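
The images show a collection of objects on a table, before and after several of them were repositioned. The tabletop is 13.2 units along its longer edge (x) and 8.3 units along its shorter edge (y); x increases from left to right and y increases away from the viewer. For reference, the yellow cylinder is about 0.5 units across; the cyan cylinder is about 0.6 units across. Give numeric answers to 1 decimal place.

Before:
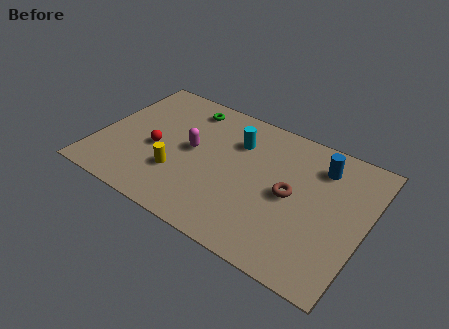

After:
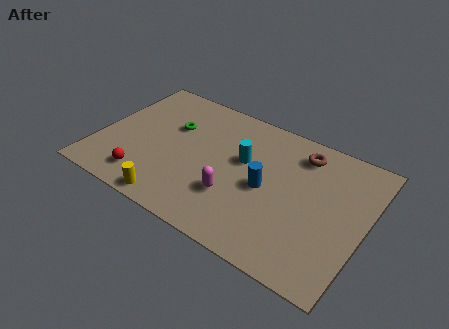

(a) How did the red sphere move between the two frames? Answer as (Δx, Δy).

(-0.2, -2.1)

The red sphere started near (2.9, 3.6) and ended near (2.7, 1.5).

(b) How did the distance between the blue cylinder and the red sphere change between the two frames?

-2.1

Before: roughly 8.3 units apart; after: 6.2. That's 2.1 units closer together.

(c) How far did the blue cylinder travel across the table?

3.5

From (10.7, 6.5) to (8.4, 3.9), the blue cylinder covered √(2.3² + 2.6²) ≈ 3.5 units.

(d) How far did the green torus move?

1.7

The green torus moved from about (3.9, 7.0) to (3.4, 5.4), a distance of √(0.5² + 1.6²) ≈ 1.7.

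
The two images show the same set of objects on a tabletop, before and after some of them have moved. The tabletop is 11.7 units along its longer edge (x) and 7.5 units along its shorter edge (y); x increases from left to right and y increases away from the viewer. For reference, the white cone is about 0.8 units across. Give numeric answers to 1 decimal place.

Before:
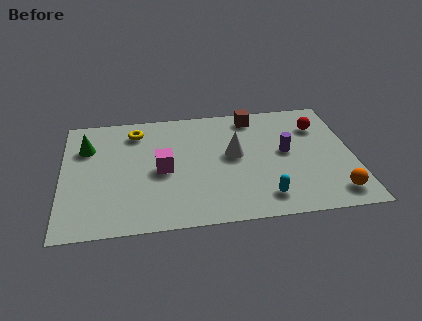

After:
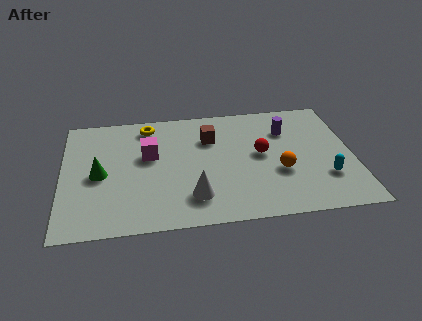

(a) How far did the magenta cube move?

1.1

The magenta cube was near (4.0, 3.5) before and (3.5, 4.5) after, so it travelled √(0.5² + 1.0²) ≈ 1.1 units.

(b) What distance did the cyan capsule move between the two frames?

2.7

The cyan capsule moved from about (8.0, 1.3) to (10.5, 2.2), a distance of √(2.5² + 0.9²) ≈ 2.7.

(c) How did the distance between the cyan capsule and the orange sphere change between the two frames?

-0.9

Before: roughly 2.8 units apart; after: 1.9. That's 0.9 units closer together.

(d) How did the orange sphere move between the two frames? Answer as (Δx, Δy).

(-2.1, 1.6)

From the two frames, the orange sphere sits at roughly (10.8, 1.2) before and (8.7, 2.8) after.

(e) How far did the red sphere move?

2.8

The red sphere was near (10.4, 5.5) before and (8.0, 4.0) after, so it travelled √(2.4² + 1.5²) ≈ 2.8 units.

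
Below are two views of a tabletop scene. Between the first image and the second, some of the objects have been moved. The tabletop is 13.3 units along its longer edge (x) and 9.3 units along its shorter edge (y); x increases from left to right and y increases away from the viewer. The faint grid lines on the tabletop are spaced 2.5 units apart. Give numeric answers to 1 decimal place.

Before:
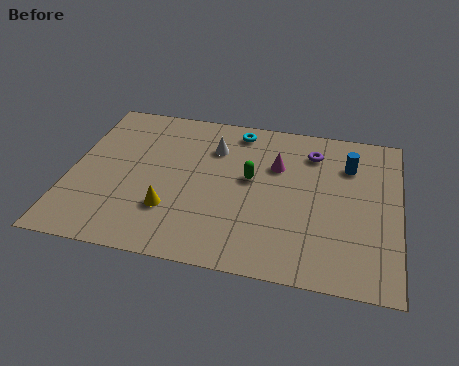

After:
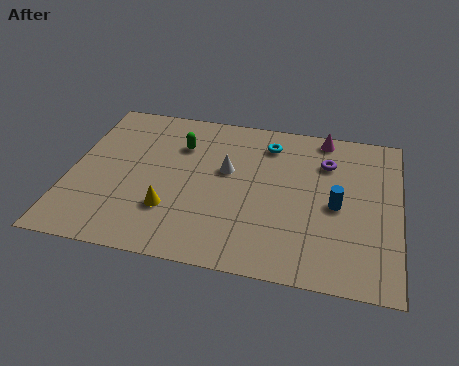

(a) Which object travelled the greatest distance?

the green capsule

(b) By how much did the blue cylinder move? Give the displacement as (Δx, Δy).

(-0.4, -2.5)

The blue cylinder was at about (11.2, 6.8) and moved to about (10.8, 4.3).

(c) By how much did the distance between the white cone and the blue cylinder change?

-0.8

They were about 5.5 units apart before and 4.7 after — 0.8 units closer together.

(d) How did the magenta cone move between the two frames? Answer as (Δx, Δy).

(1.8, 2.2)

From the two frames, the magenta cone sits at roughly (8.3, 6.2) before and (10.1, 8.4) after.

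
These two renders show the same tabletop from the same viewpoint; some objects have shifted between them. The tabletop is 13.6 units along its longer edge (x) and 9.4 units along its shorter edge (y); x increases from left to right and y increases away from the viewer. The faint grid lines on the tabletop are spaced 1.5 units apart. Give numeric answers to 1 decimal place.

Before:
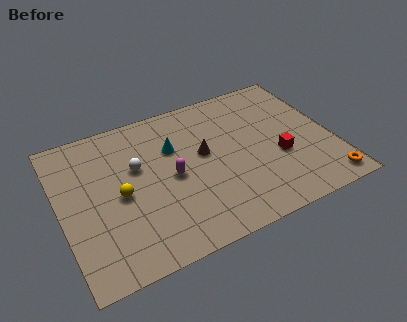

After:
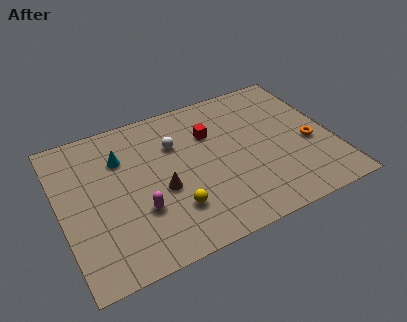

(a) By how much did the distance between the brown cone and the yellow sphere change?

-2.9

They were about 4.4 units apart before and 1.5 after — 2.9 units closer together.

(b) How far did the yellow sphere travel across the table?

3.1

The yellow sphere was near (2.9, 4.4) before and (5.3, 2.5) after, so it travelled √(2.4² + 1.9²) ≈ 3.1 units.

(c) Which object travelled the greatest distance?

the red cube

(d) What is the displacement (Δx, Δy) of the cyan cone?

(-2.6, 0.4)

From the two frames, the cyan cone sits at roughly (5.8, 6.3) before and (3.2, 6.7) after.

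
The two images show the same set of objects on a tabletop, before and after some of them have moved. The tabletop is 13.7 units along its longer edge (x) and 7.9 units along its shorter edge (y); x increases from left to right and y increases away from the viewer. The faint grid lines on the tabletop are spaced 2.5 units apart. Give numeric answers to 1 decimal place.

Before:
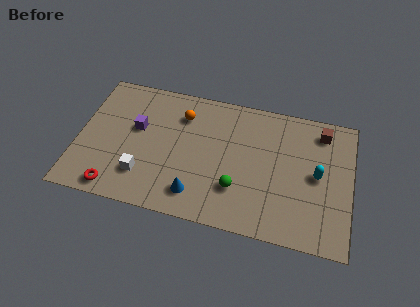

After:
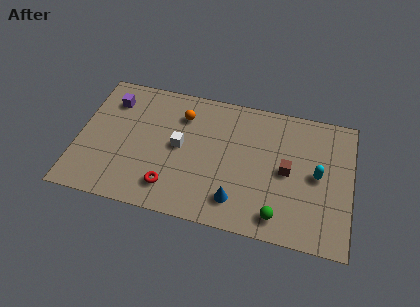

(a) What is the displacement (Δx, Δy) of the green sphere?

(2.1, -1.1)

From the two frames, the green sphere sits at roughly (8.1, 2.3) before and (10.2, 1.2) after.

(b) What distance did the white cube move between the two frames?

2.7

From (3.4, 2.0) to (5.1, 4.1), the white cube covered √(1.7² + 2.1²) ≈ 2.7 units.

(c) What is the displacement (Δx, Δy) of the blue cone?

(2.0, 0.1)

From the two frames, the blue cone sits at roughly (6.1, 1.5) before and (8.1, 1.6) after.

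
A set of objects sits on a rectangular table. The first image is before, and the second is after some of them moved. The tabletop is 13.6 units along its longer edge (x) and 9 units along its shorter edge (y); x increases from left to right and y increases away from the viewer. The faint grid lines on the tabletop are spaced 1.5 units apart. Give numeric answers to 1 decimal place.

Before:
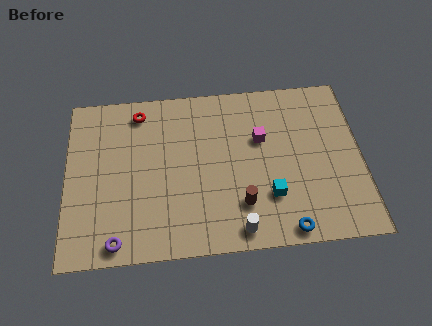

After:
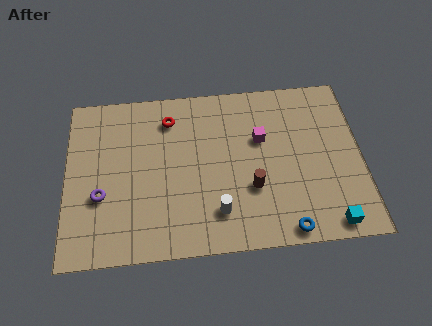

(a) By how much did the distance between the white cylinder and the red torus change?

-2.4

Before: roughly 8.0 units apart; after: 5.6. That's 2.4 units closer together.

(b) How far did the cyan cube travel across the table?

3.2

The cyan cube moved from about (9.3, 2.6) to (12.0, 0.9), a distance of √(2.7² + 1.7²) ≈ 3.2.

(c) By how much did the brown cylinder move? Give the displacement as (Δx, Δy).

(0.5, 0.8)

From the two frames, the brown cylinder sits at roughly (8.0, 2.3) before and (8.5, 3.1) after.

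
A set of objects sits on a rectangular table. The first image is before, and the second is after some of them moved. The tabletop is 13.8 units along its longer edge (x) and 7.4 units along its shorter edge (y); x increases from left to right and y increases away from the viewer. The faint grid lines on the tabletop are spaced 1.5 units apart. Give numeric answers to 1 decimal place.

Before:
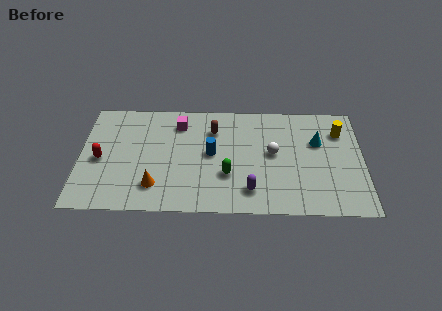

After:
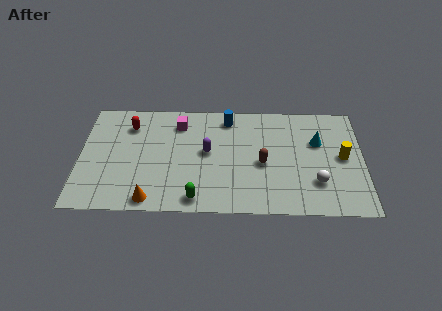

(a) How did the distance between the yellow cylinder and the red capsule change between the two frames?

-1.3

Before: roughly 11.9 units apart; after: 10.6. That's 1.3 units closer together.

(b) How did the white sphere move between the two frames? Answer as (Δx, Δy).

(2.1, -1.9)

From the two frames, the white sphere sits at roughly (9.4, 4.0) before and (11.5, 2.1) after.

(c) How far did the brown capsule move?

3.3

From (6.5, 5.5) to (8.9, 3.3), the brown capsule covered √(2.4² + 2.2²) ≈ 3.3 units.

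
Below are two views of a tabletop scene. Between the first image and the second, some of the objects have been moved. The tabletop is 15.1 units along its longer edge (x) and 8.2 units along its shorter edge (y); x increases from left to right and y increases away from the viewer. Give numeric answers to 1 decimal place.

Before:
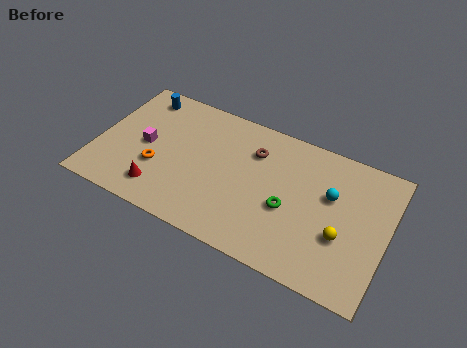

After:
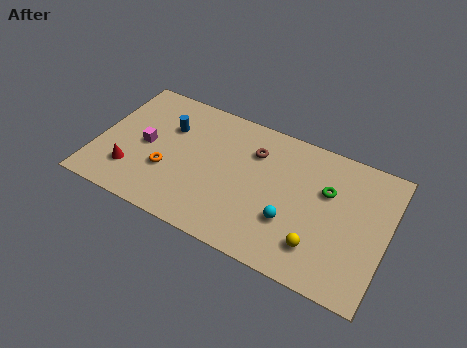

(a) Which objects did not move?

the brown torus and the magenta cube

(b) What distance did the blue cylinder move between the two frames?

2.2

The blue cylinder was near (1.8, 7.0) before and (3.5, 5.6) after, so it travelled √(1.7² + 1.4²) ≈ 2.2 units.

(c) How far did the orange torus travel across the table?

0.5

From (3.3, 2.9) to (3.8, 2.9), the orange torus covered √(0.5² + 0.0²) ≈ 0.5 units.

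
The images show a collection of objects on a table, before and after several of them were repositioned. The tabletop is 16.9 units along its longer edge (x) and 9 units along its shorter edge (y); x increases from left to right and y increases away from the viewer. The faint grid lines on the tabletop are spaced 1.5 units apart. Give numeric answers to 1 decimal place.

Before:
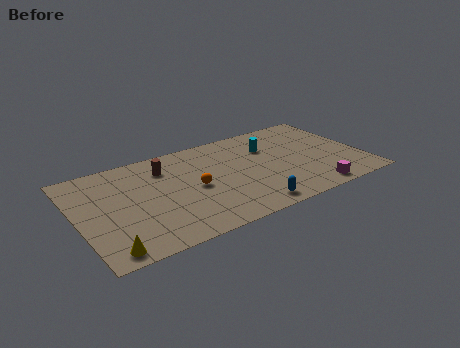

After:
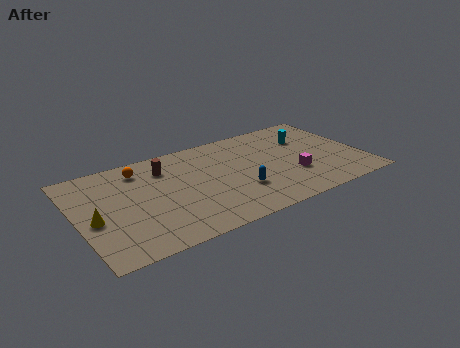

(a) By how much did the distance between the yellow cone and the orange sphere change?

-1.7

They were about 6.4 units apart before and 4.7 after — 1.7 units closer together.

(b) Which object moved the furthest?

the orange sphere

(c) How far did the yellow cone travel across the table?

2.9

The yellow cone was near (1.3, 1.0) before and (0.9, 3.9) after, so it travelled √(0.4² + 2.9²) ≈ 2.9 units.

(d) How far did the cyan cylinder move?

2.4

The cyan cylinder was near (11.6, 6.3) before and (14.0, 6.3) after, so it travelled √(2.4² + 0.0²) ≈ 2.4 units.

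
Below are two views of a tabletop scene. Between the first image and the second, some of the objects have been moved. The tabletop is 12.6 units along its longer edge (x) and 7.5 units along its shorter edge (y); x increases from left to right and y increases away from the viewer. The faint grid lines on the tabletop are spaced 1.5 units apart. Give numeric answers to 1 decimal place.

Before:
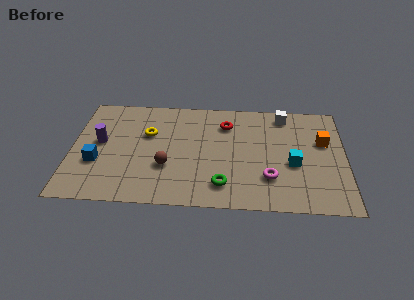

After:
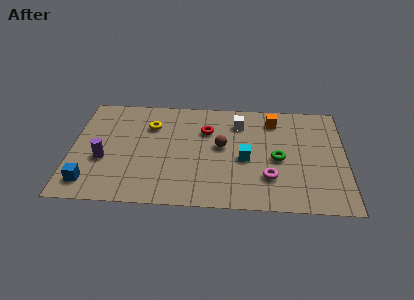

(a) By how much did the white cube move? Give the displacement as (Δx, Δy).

(-2.1, -0.7)

From the two frames, the white cube sits at roughly (9.8, 6.5) before and (7.7, 5.8) after.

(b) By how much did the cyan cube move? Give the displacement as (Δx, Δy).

(-2.2, 0.2)

From the two frames, the cyan cube sits at roughly (10.2, 3.1) before and (8.0, 3.3) after.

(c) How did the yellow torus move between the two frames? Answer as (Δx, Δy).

(0.1, 0.6)

From the two frames, the yellow torus sits at roughly (3.5, 4.8) before and (3.6, 5.4) after.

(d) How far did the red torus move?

1.0

From (7.1, 5.7) to (6.2, 5.2), the red torus covered √(0.9² + 0.5²) ≈ 1.0 units.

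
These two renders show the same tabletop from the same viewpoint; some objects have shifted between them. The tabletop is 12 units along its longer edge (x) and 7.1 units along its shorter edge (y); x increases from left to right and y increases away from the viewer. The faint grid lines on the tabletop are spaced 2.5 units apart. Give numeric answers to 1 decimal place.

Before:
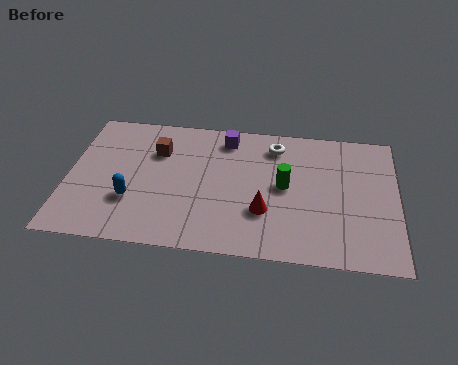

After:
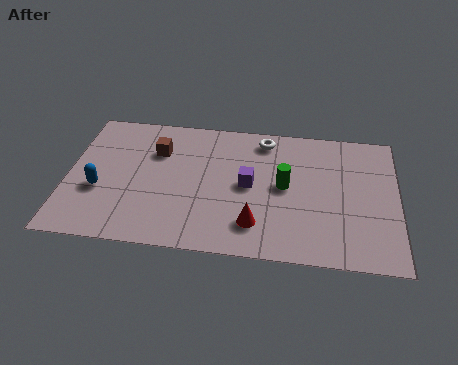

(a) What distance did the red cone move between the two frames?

0.8

From (7.2, 2.3) to (6.9, 1.6), the red cone covered √(0.3² + 0.7²) ≈ 0.8 units.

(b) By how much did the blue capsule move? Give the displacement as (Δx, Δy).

(-1.2, 0.4)

The blue capsule started near (2.4, 2.3) and ended near (1.2, 2.7).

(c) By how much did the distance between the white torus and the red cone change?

+1.0

They were about 3.5 units apart before and 4.5 after — 1.0 units further apart.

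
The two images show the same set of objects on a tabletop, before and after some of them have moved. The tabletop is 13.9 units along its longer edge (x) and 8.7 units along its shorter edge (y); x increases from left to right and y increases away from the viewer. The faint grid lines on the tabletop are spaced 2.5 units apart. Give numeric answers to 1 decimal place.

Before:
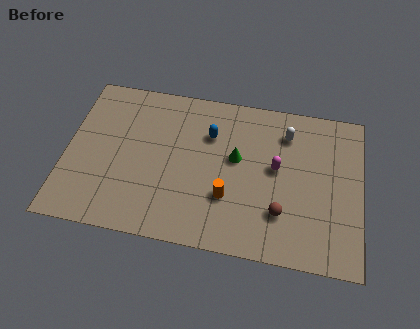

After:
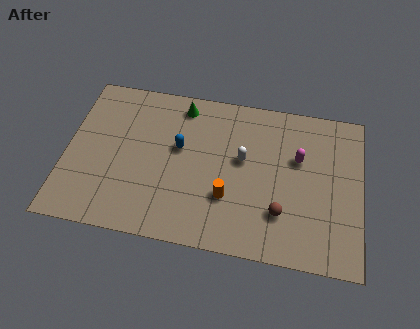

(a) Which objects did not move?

the orange cylinder and the brown sphere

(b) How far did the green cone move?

3.7

The green cone was near (8.0, 5.0) before and (5.3, 7.5) after, so it travelled √(2.7² + 2.5²) ≈ 3.7 units.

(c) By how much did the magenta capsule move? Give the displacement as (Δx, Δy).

(1.0, 0.7)

From the two frames, the magenta capsule sits at roughly (9.9, 4.8) before and (10.9, 5.5) after.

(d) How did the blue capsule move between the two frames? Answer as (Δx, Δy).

(-1.4, -1.0)

The blue capsule started near (6.7, 6.1) and ended near (5.3, 5.1).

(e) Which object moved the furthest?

the green cone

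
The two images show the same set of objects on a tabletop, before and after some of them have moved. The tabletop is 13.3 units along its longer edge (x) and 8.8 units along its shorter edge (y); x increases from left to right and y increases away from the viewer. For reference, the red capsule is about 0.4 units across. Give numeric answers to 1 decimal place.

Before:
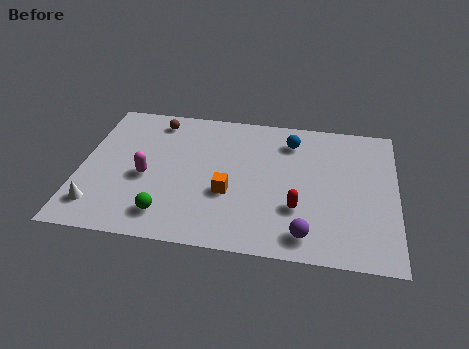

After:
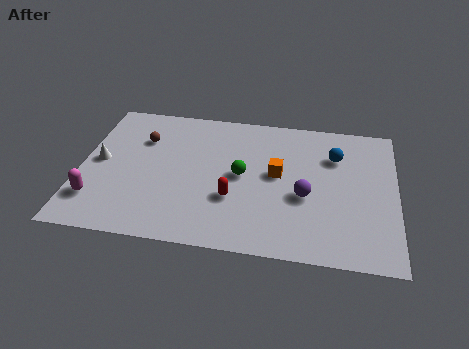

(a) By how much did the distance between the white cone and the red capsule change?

-2.5

Before: roughly 8.4 units apart; after: 5.9. That's 2.5 units closer together.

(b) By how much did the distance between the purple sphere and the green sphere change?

-3.0

Before: roughly 5.8 units apart; after: 2.8. That's 3.0 units closer together.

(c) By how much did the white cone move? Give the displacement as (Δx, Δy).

(-0.1, 2.8)

The white cone started near (0.9, 1.7) and ended near (0.8, 4.5).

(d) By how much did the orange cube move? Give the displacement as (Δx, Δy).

(2.0, 1.5)

From the two frames, the orange cube sits at roughly (6.3, 3.3) before and (8.3, 4.8) after.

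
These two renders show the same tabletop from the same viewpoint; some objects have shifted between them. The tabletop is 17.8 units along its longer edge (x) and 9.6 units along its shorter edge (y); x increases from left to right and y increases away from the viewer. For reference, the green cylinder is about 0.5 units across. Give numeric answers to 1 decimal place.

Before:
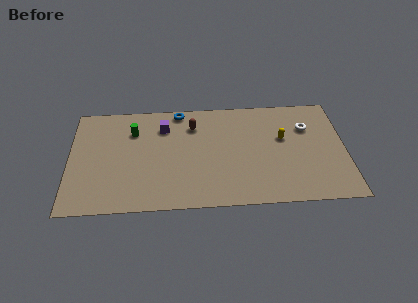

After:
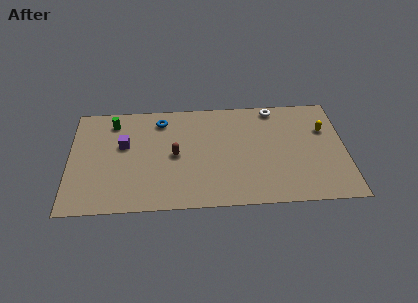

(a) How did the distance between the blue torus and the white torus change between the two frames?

-1.1

They were about 8.5 units apart before and 7.4 after — 1.1 units closer together.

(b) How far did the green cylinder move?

1.6

The green cylinder moved from about (4.1, 7.0) to (2.8, 7.9), a distance of √(1.3² + 0.9²) ≈ 1.6.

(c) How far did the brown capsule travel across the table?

2.9

The brown capsule was near (8.0, 7.3) before and (6.8, 4.7) after, so it travelled √(1.2² + 2.6²) ≈ 2.9 units.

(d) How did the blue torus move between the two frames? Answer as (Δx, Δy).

(-1.2, -0.8)

The blue torus started near (7.1, 8.7) and ended near (5.9, 7.9).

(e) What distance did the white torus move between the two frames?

2.8

The white torus moved from about (15.4, 6.7) to (13.3, 8.6), a distance of √(2.1² + 1.9²) ≈ 2.8.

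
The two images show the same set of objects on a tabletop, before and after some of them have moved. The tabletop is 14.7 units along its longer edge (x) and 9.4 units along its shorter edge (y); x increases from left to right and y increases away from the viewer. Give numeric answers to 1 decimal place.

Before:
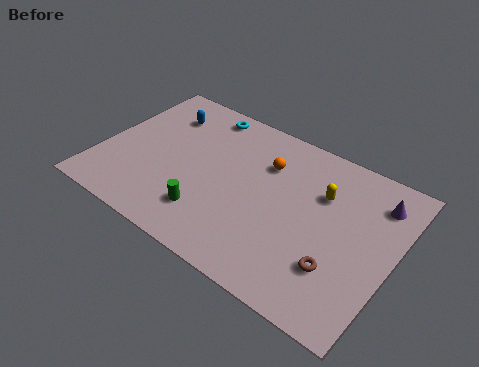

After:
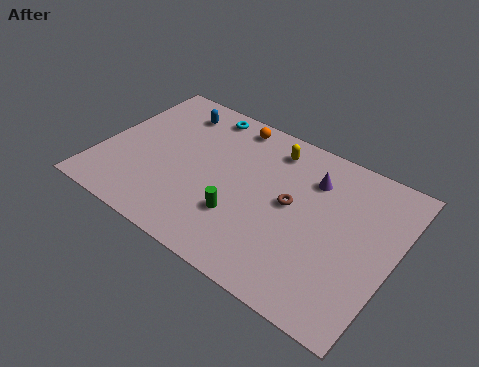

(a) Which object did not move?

the cyan torus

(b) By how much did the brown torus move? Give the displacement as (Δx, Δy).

(-2.7, 2.3)

From the two frames, the brown torus sits at roughly (12.3, 2.7) before and (9.6, 5.0) after.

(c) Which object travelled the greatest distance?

the brown torus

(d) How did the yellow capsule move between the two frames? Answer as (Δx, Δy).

(-2.8, 1.4)

The yellow capsule started near (10.9, 6.4) and ended near (8.1, 7.8).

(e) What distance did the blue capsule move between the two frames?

0.7

From (2.5, 7.2) to (3.0, 7.7), the blue capsule covered √(0.5² + 0.5²) ≈ 0.7 units.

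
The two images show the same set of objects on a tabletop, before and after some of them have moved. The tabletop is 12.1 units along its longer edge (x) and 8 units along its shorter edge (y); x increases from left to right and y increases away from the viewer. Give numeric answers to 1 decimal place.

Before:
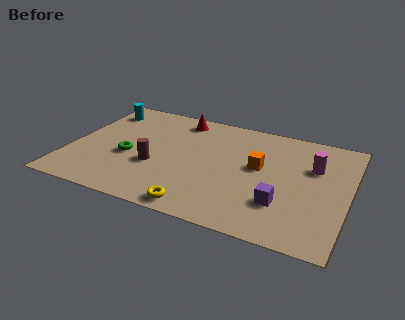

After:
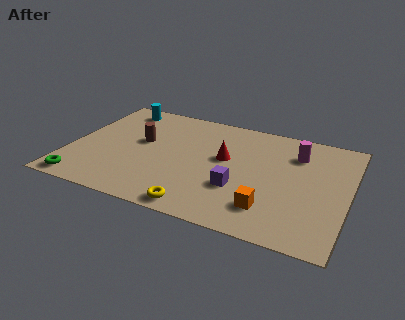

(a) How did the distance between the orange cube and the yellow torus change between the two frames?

-1.2

Before: roughly 4.3 units apart; after: 3.1. That's 1.2 units closer together.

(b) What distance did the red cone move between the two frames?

3.3

From (4.4, 6.9) to (6.7, 4.6), the red cone covered √(2.3² + 2.3²) ≈ 3.3 units.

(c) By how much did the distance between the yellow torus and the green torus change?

+0.9

They were about 4.2 units apart before and 5.1 after — 0.9 units further apart.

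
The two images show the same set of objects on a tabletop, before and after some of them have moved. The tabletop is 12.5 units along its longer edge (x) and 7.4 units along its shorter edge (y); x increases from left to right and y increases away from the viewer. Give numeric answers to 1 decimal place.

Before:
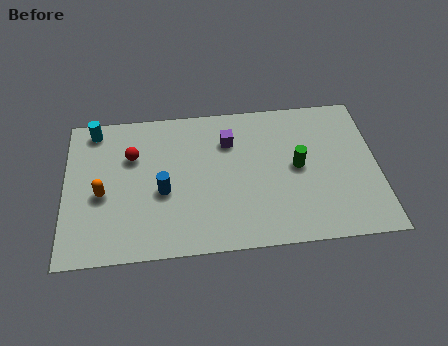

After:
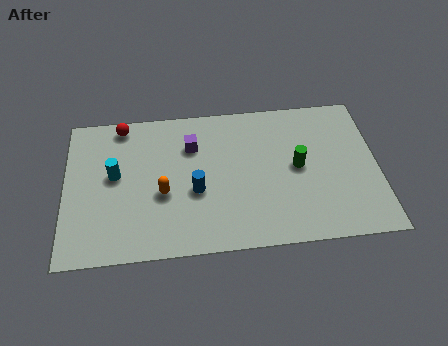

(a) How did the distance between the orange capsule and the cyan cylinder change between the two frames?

-1.1

They were about 3.3 units apart before and 2.2 after — 1.1 units closer together.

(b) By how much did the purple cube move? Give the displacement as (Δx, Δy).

(-1.5, -0.1)

The purple cube started near (6.6, 5.4) and ended near (5.1, 5.3).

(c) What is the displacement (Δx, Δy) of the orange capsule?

(2.4, -0.2)

From the two frames, the orange capsule sits at roughly (1.5, 3.2) before and (3.9, 3.0) after.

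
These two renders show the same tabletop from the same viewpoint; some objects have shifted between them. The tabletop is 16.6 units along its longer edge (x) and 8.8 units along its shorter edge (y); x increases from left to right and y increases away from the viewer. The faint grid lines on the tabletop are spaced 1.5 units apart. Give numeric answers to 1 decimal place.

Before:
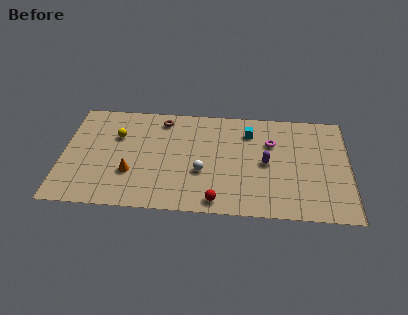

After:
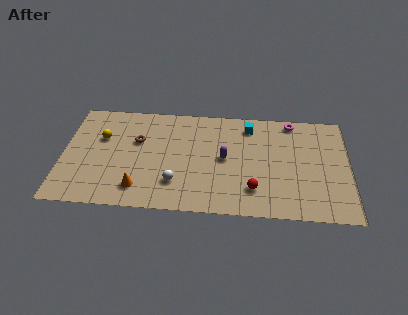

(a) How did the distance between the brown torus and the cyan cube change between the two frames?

+1.6

Before: roughly 5.1 units apart; after: 6.7. That's 1.6 units further apart.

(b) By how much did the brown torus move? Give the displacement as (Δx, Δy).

(-1.4, -1.9)

The brown torus was at about (5.7, 7.5) and moved to about (4.3, 5.6).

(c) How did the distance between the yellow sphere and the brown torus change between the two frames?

-1.0

Before: roughly 3.1 units apart; after: 2.1. That's 1.0 units closer together.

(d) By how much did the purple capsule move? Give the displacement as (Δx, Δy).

(-2.4, 0.2)

The purple capsule was at about (11.8, 4.3) and moved to about (9.4, 4.5).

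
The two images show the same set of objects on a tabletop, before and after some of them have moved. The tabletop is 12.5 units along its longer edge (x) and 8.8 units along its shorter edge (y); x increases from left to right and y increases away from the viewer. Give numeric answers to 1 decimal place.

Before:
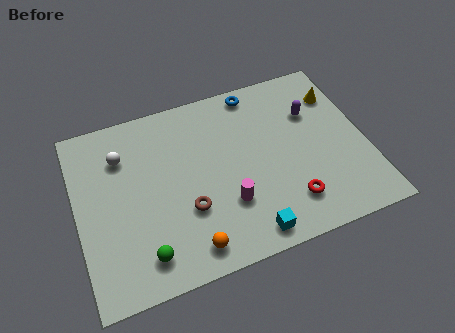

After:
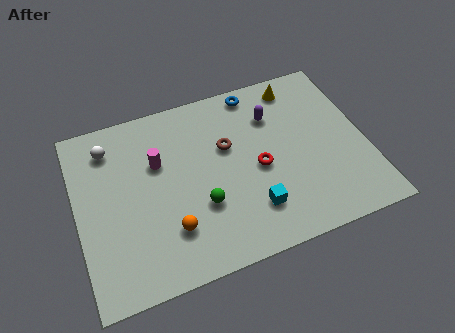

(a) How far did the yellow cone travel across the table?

2.0

The yellow cone moved from about (11.6, 6.6) to (9.9, 7.6), a distance of √(1.7² + 1.0²) ≈ 2.0.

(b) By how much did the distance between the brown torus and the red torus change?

-2.5

The distance was about 4.4 in the first image and 1.9 in the second, so they moved 2.5 units closer together.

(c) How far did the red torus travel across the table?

2.4

The red torus was near (8.9, 1.9) before and (7.8, 4.0) after, so it travelled √(1.1² + 2.1²) ≈ 2.4 units.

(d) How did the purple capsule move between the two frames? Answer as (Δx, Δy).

(-1.7, 0.4)

The purple capsule started near (10.4, 6.0) and ended near (8.7, 6.4).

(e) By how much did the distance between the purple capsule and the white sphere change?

-1.2

Before: roughly 8.3 units apart; after: 7.1. That's 1.2 units closer together.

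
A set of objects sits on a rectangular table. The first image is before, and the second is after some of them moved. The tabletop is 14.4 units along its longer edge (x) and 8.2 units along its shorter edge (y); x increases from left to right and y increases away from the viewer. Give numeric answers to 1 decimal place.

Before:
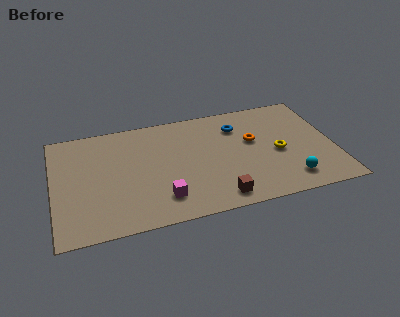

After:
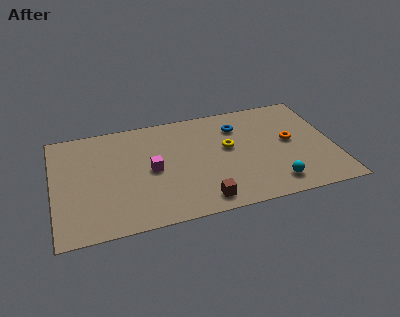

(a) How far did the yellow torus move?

2.7

From (11.5, 3.7) to (9.0, 4.7), the yellow torus covered √(2.5² + 1.0²) ≈ 2.7 units.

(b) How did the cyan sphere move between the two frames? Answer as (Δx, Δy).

(-0.8, -0.1)

The cyan sphere started near (11.9, 1.5) and ended near (11.1, 1.4).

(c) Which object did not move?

the blue torus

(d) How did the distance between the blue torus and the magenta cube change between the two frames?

-1.0

Before: roughly 6.1 units apart; after: 5.1. That's 1.0 units closer together.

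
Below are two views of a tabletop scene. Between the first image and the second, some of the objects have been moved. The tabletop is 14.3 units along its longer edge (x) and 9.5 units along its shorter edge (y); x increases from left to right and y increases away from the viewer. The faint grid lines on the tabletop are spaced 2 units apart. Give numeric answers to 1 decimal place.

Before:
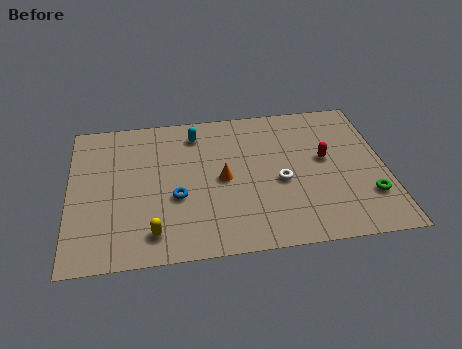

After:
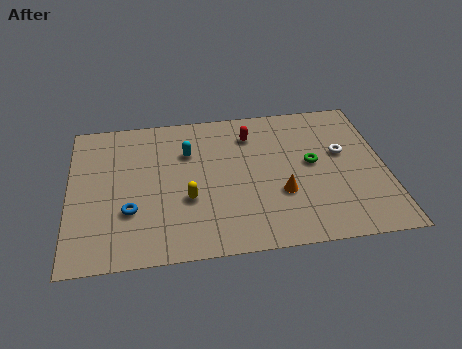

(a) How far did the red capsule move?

3.9

The red capsule was near (11.6, 5.3) before and (8.3, 7.4) after, so it travelled √(3.3² + 2.1²) ≈ 3.9 units.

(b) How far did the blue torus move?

2.2

From (4.8, 3.7) to (2.7, 3.1), the blue torus covered √(2.1² + 0.6²) ≈ 2.2 units.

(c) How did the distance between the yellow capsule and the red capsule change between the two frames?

-3.8

The distance was about 8.7 in the first image and 4.9 in the second, so they moved 3.8 units closer together.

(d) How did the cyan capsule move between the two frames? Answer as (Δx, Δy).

(-0.4, -1.2)

The cyan capsule was at about (5.8, 7.8) and moved to about (5.4, 6.6).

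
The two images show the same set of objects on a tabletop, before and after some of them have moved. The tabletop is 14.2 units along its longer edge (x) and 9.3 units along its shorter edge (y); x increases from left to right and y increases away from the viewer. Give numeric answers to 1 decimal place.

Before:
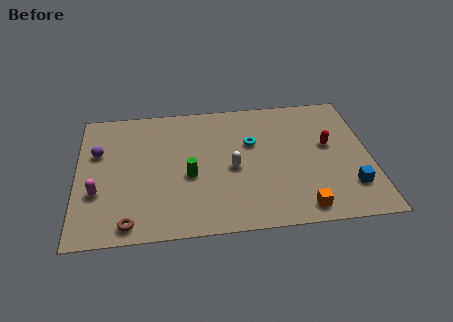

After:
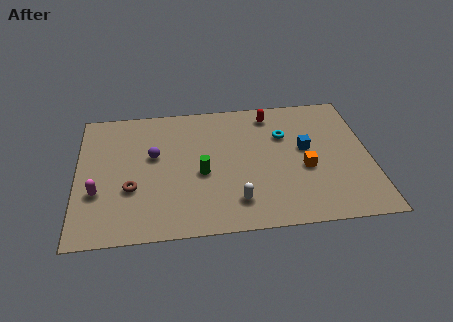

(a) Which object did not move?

the magenta capsule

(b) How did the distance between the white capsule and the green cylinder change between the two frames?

+0.5

They were about 2.1 units apart before and 2.6 after — 0.5 units further apart.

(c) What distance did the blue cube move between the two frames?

3.5

The blue cube was near (13.1, 2.3) before and (11.1, 5.2) after, so it travelled √(2.0² + 2.9²) ≈ 3.5 units.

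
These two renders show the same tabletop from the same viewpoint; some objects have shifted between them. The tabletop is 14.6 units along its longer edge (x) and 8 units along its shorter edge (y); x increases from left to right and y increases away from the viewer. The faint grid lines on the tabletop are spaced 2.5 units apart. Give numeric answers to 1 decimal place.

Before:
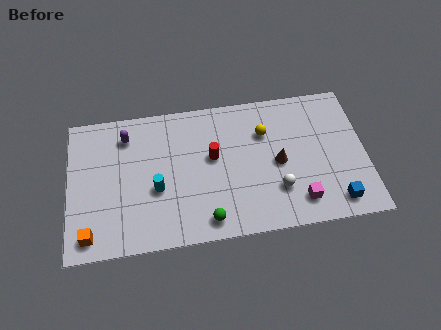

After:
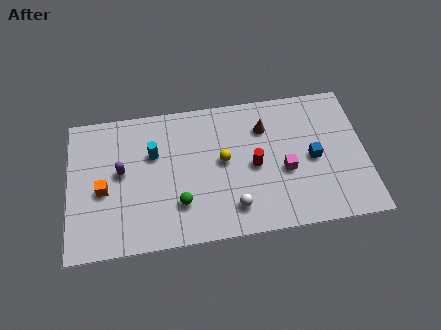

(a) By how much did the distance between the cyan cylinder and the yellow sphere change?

-2.4

The distance was about 5.9 in the first image and 3.5 in the second, so they moved 2.4 units closer together.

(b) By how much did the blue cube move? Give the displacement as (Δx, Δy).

(-1.0, 2.6)

From the two frames, the blue cube sits at roughly (13.0, 1.2) before and (12.0, 3.8) after.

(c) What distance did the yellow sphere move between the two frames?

2.5

The yellow sphere was near (9.7, 5.6) before and (7.6, 4.3) after, so it travelled √(2.1² + 1.3²) ≈ 2.5 units.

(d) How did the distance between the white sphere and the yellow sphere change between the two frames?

-0.6

The distance was about 3.3 in the first image and 2.7 in the second, so they moved 0.6 units closer together.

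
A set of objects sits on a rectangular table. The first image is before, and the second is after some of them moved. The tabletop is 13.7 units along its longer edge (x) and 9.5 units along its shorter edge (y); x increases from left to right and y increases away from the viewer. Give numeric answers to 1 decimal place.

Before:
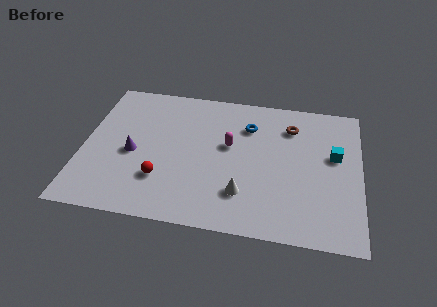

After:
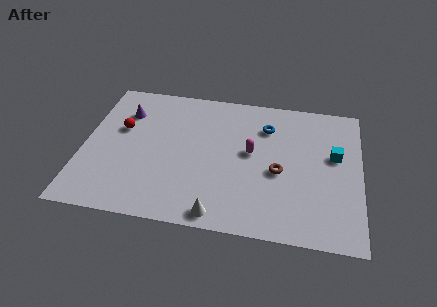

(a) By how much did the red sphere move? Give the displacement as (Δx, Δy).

(-2.2, 3.1)

From the two frames, the red sphere sits at roughly (4.0, 2.7) before and (1.8, 5.8) after.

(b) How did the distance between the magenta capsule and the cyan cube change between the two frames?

-1.1

Before: roughly 5.2 units apart; after: 4.1. That's 1.1 units closer together.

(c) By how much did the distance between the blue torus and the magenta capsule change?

+0.3

The distance was about 1.7 in the first image and 2.0 in the second, so they moved 0.3 units further apart.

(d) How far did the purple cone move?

2.9

The purple cone moved from about (2.5, 4.2) to (1.9, 7.0), a distance of √(0.6² + 2.8²) ≈ 2.9.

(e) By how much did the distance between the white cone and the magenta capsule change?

+1.3

They were about 3.2 units apart before and 4.5 after — 1.3 units further apart.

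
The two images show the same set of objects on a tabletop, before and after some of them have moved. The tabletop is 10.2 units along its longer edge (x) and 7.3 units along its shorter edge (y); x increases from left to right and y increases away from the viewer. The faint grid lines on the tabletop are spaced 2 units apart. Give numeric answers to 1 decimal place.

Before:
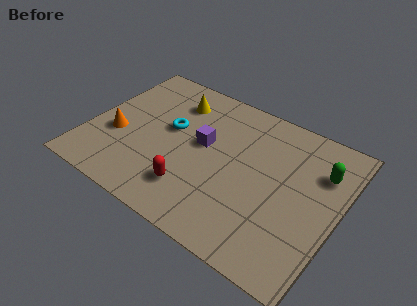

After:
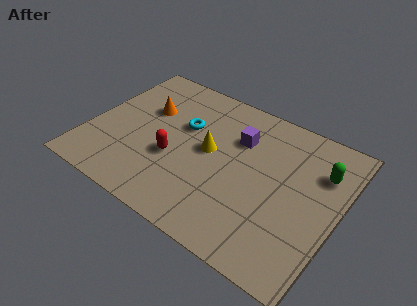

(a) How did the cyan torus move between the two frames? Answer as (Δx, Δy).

(0.5, 0.4)

The cyan torus started near (3.2, 4.2) and ended near (3.7, 4.6).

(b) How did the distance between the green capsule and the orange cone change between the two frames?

-1.2

Before: roughly 8.4 units apart; after: 7.2. That's 1.2 units closer together.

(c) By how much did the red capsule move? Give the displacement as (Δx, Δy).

(-1.0, 1.1)

The red capsule started near (4.6, 1.7) and ended near (3.6, 2.8).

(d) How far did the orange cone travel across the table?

2.1

From (1.2, 2.8) to (2.1, 4.7), the orange cone covered √(0.9² + 1.9²) ≈ 2.1 units.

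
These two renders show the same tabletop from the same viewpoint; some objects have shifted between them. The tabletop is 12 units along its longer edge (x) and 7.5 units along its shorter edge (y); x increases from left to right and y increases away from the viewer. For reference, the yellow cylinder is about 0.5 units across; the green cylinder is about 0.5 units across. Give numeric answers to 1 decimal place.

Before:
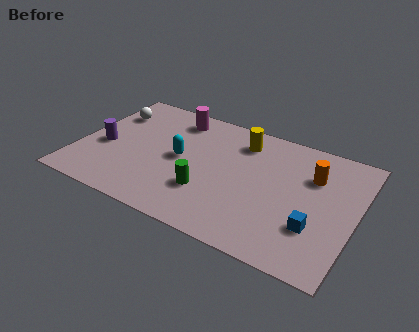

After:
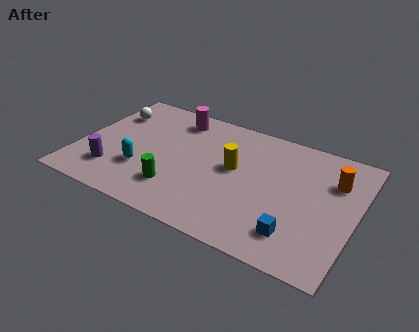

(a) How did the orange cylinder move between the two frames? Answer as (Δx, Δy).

(0.9, 0.1)

The orange cylinder was at about (10.0, 5.2) and moved to about (10.9, 5.3).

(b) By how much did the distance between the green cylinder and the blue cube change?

+0.6

They were about 4.6 units apart before and 5.2 after — 0.6 units further apart.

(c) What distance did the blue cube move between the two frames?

1.0

From (10.4, 2.3) to (9.7, 1.6), the blue cube covered √(0.7² + 0.7²) ≈ 1.0 units.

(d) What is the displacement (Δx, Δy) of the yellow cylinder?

(-0.1, -1.8)

The yellow cylinder started near (6.8, 6.0) and ended near (6.7, 4.2).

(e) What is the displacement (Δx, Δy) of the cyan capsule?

(-1.5, -1.4)

From the two frames, the cyan capsule sits at roughly (4.4, 3.8) before and (2.9, 2.4) after.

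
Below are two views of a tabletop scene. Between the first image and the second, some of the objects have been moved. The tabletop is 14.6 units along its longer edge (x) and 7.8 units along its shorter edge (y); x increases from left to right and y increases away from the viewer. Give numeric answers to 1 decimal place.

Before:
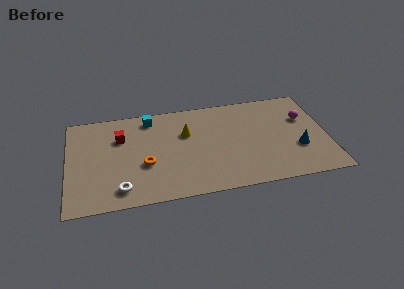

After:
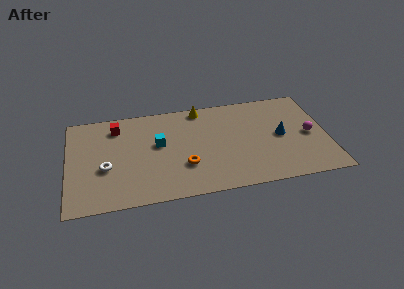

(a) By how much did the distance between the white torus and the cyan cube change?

-2.4

The distance was about 5.7 in the first image and 3.3 in the second, so they moved 2.4 units closer together.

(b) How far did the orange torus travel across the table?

2.3

From (4.3, 3.0) to (6.5, 2.5), the orange torus covered √(2.2² + 0.5²) ≈ 2.3 units.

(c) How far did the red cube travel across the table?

0.9

The red cube was near (3.0, 5.4) before and (2.8, 6.3) after, so it travelled √(0.2² + 0.9²) ≈ 0.9 units.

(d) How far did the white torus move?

2.0

From (2.9, 1.3) to (2.1, 3.1), the white torus covered √(0.8² + 1.8²) ≈ 2.0 units.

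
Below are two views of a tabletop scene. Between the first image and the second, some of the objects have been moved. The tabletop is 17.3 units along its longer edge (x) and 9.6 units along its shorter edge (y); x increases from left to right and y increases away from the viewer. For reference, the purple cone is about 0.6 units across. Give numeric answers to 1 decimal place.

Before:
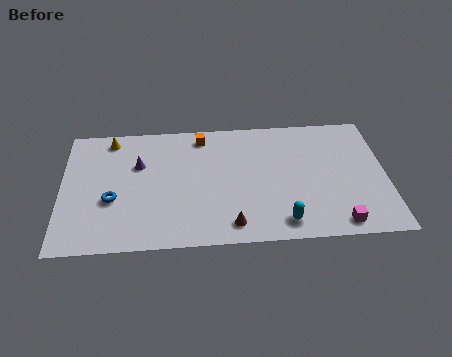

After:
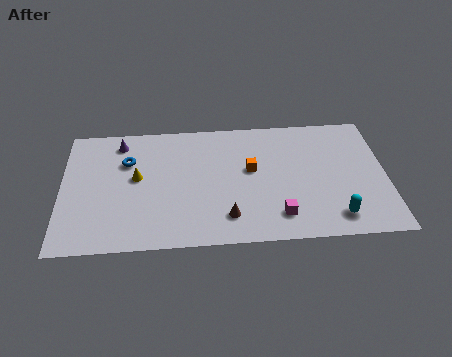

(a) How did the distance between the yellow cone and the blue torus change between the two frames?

-3.3

Before: roughly 4.7 units apart; after: 1.4. That's 3.3 units closer together.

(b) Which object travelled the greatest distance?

the orange cube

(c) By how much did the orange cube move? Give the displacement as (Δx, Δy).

(2.6, -2.8)

The orange cube started near (7.5, 8.3) and ended near (10.1, 5.5).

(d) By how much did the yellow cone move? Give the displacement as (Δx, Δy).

(1.4, -3.1)

The yellow cone was at about (2.6, 8.4) and moved to about (4.0, 5.3).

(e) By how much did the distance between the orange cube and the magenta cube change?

-6.2

Before: roughly 10.1 units apart; after: 3.9. That's 6.2 units closer together.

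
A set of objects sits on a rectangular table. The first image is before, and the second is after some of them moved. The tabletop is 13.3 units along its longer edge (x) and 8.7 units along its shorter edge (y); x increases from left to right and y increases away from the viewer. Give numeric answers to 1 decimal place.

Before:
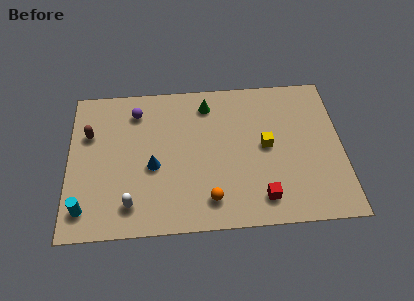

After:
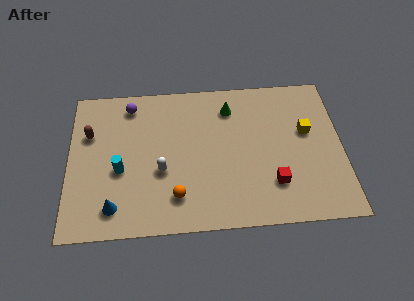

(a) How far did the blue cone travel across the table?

2.9

From (4.1, 3.7) to (2.2, 1.5), the blue cone covered √(1.9² + 2.2²) ≈ 2.9 units.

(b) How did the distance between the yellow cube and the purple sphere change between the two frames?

+2.1

Before: roughly 6.8 units apart; after: 8.9. That's 2.1 units further apart.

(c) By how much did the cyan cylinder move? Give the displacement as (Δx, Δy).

(1.7, 2.1)

The cyan cylinder started near (0.8, 1.5) and ended near (2.5, 3.6).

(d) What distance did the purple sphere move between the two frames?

0.5

The purple sphere was near (3.3, 7.0) before and (3.0, 7.4) after, so it travelled √(0.3² + 0.4²) ≈ 0.5 units.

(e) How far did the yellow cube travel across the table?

2.1

From (9.6, 4.5) to (11.6, 5.2), the yellow cube covered √(2.0² + 0.7²) ≈ 2.1 units.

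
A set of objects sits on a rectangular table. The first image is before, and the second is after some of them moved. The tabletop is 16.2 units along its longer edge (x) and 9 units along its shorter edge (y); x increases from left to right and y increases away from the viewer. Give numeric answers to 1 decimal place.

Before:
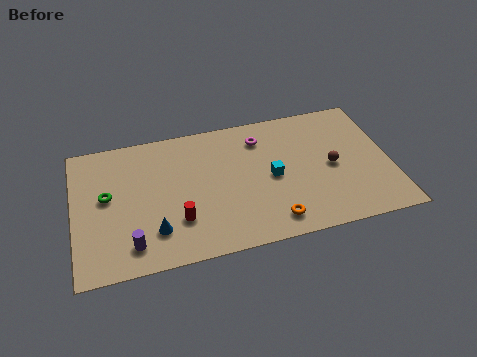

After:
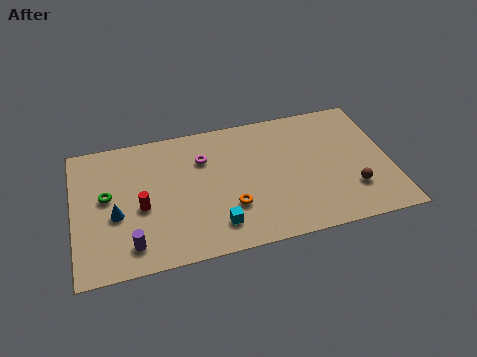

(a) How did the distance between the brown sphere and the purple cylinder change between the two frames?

+0.6

They were about 10.7 units apart before and 11.3 after — 0.6 units further apart.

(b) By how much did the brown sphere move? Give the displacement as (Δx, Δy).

(0.9, -1.8)

From the two frames, the brown sphere sits at roughly (13.2, 4.3) before and (14.1, 2.5) after.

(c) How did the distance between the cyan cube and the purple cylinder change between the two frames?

-3.5

The distance was about 7.8 in the first image and 4.3 in the second, so they moved 3.5 units closer together.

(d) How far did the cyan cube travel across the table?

3.9

The cyan cube was near (10.1, 4.3) before and (7.1, 1.8) after, so it travelled √(3.0² + 2.5²) ≈ 3.9 units.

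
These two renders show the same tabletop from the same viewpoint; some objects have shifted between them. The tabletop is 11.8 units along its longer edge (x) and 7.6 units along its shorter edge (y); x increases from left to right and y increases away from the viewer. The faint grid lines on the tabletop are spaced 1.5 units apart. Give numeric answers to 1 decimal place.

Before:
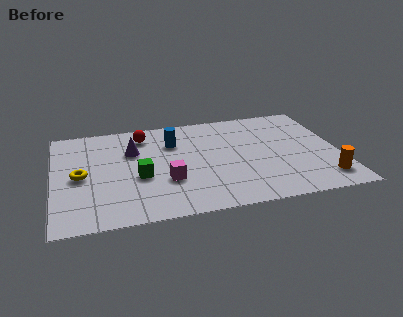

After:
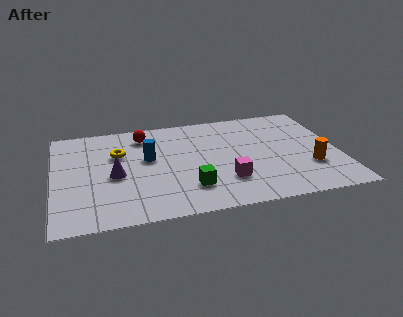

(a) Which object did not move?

the red sphere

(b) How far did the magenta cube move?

2.5

From (4.6, 2.6) to (7.0, 2.1), the magenta cube covered √(2.4² + 0.5²) ≈ 2.5 units.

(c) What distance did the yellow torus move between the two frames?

2.1

From (1.1, 3.6) to (2.7, 5.0), the yellow torus covered √(1.6² + 1.4²) ≈ 2.1 units.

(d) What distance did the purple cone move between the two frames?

1.9

From (3.3, 5.1) to (2.5, 3.4), the purple cone covered √(0.8² + 1.7²) ≈ 1.9 units.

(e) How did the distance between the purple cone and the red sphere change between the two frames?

+1.9

The distance was about 1.2 in the first image and 3.1 in the second, so they moved 1.9 units further apart.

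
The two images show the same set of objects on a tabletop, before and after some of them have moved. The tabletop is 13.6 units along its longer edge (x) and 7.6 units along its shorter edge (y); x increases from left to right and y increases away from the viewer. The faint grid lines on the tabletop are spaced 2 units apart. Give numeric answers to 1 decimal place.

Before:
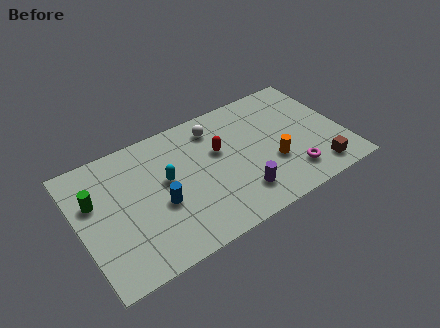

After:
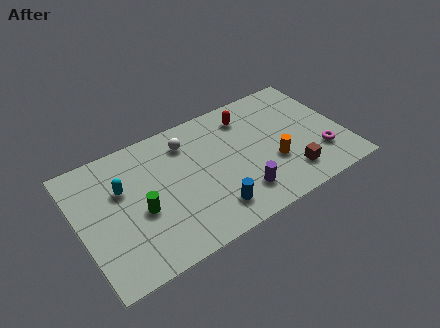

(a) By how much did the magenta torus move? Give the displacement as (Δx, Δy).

(1.6, 0.5)

The magenta torus was at about (10.6, 1.6) and moved to about (12.2, 2.1).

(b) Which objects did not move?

the purple cylinder and the orange cylinder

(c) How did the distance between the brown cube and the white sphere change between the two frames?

-0.4

Before: roughly 6.8 units apart; after: 6.4. That's 0.4 units closer together.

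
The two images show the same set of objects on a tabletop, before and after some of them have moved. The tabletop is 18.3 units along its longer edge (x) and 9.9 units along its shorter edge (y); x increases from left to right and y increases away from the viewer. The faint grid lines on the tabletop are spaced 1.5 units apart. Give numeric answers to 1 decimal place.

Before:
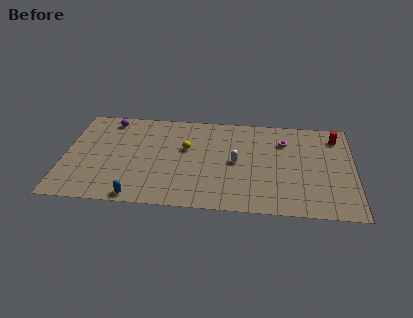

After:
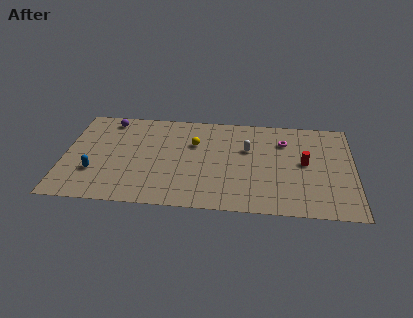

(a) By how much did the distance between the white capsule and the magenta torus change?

-1.3

They were about 3.8 units apart before and 2.5 after — 1.3 units closer together.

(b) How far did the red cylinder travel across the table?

3.5

The red cylinder moved from about (17.2, 8.1) to (15.2, 5.2), a distance of √(2.0² + 2.9²) ≈ 3.5.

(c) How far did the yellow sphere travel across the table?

0.8

The yellow sphere moved from about (7.7, 6.0) to (8.2, 6.6), a distance of √(0.5² + 0.6²) ≈ 0.8.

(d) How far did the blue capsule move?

3.6

The blue capsule moved from about (4.8, 0.8) to (2.0, 3.1), a distance of √(2.8² + 2.3²) ≈ 3.6.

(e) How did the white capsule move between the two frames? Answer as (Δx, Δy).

(0.7, 1.4)

The white capsule was at about (10.9, 4.9) and moved to about (11.6, 6.3).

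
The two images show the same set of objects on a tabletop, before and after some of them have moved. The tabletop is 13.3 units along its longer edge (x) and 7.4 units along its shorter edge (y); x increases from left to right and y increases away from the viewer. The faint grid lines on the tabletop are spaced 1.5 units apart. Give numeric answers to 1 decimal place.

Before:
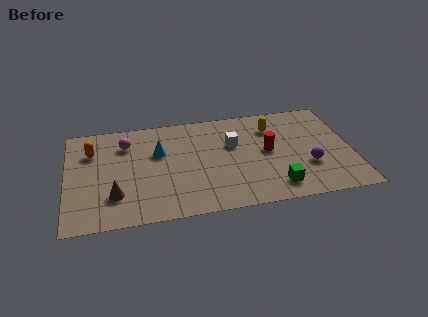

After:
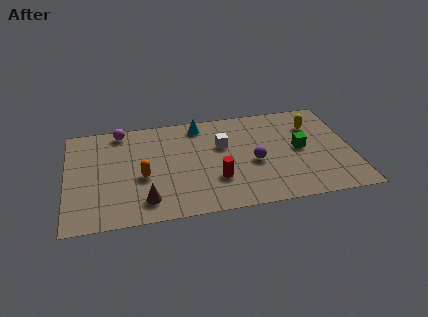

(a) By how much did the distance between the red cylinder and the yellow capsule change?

+3.9

The distance was about 1.7 in the first image and 5.6 in the second, so they moved 3.9 units further apart.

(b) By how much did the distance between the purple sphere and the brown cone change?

-3.6

The distance was about 9.0 in the first image and 5.4 in the second, so they moved 3.6 units closer together.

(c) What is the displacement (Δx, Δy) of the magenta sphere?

(-0.2, 1.0)

The magenta sphere was at about (2.8, 5.6) and moved to about (2.6, 6.6).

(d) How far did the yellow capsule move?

1.9

The yellow capsule moved from about (9.7, 5.6) to (11.6, 5.4), a distance of √(1.9² + 0.2²) ≈ 1.9.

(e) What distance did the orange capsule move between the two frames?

3.2

From (1.2, 5.3) to (3.5, 3.1), the orange capsule covered √(2.3² + 2.2²) ≈ 3.2 units.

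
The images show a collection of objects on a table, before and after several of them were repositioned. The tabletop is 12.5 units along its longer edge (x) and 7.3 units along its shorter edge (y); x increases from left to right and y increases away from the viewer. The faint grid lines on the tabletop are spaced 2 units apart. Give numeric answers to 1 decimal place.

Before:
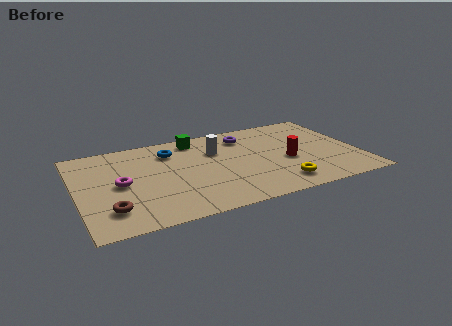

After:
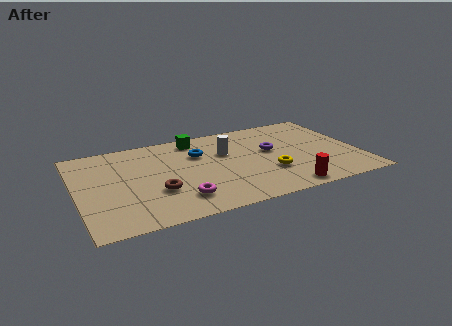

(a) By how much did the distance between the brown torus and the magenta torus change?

-0.7

They were about 2.0 units apart before and 1.3 after — 0.7 units closer together.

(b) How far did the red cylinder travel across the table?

2.3

The red cylinder was near (9.3, 3.1) before and (8.9, 0.8) after, so it travelled √(0.4² + 2.3²) ≈ 2.3 units.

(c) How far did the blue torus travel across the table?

1.3

The blue torus was near (4.3, 5.6) before and (5.5, 5.0) after, so it travelled √(1.2² + 0.6²) ≈ 1.3 units.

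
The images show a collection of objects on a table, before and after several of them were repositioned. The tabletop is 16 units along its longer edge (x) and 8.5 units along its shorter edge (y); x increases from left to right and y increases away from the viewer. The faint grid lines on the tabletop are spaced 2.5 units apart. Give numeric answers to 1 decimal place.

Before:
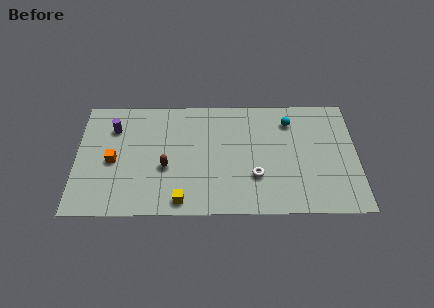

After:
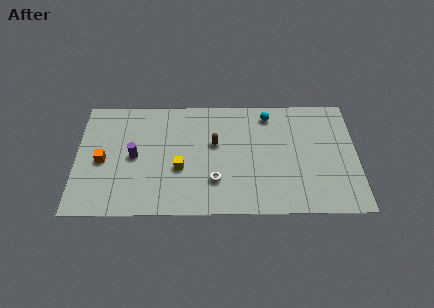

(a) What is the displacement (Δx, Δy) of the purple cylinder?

(1.2, -2.1)

From the two frames, the purple cylinder sits at roughly (2.1, 6.3) before and (3.3, 4.2) after.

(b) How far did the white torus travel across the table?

2.3

From (10.2, 2.7) to (7.9, 2.4), the white torus covered √(2.3² + 0.3²) ≈ 2.3 units.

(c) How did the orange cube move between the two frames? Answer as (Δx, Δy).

(-0.6, 0.0)

The orange cube started near (2.1, 3.9) and ended near (1.5, 3.9).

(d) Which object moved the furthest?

the brown capsule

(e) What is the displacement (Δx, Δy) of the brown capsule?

(2.8, 1.7)

The brown capsule started near (5.1, 3.4) and ended near (7.9, 5.1).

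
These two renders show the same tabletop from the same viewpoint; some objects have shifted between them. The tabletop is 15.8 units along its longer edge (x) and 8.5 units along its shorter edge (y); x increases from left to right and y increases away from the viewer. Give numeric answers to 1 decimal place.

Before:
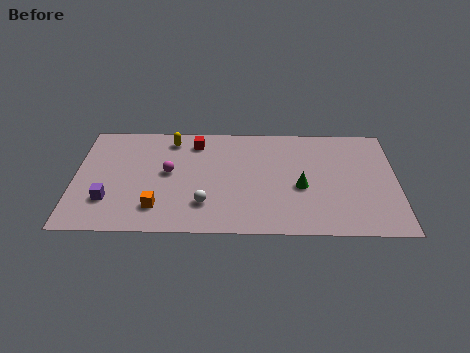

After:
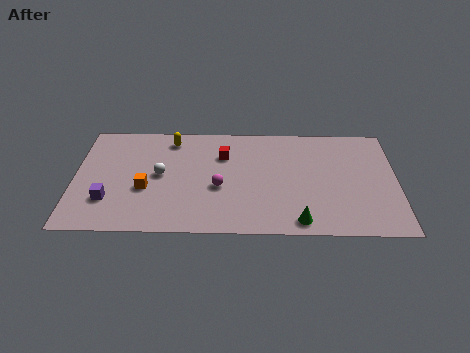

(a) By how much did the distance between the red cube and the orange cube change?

-0.7

They were about 5.4 units apart before and 4.7 after — 0.7 units closer together.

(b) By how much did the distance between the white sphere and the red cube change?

-1.3

Before: roughly 4.8 units apart; after: 3.5. That's 1.3 units closer together.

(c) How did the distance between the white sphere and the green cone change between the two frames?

+2.7

Before: roughly 4.9 units apart; after: 7.6. That's 2.7 units further apart.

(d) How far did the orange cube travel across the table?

1.5

From (4.1, 1.9) to (3.5, 3.3), the orange cube covered √(0.6² + 1.4²) ≈ 1.5 units.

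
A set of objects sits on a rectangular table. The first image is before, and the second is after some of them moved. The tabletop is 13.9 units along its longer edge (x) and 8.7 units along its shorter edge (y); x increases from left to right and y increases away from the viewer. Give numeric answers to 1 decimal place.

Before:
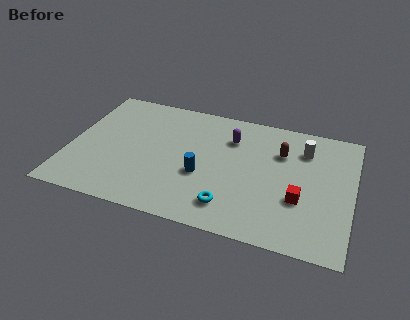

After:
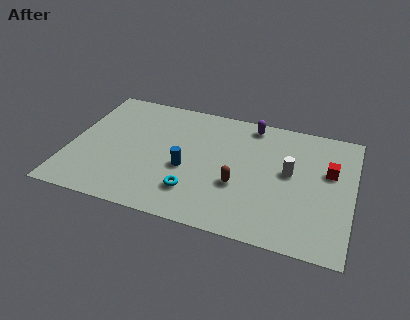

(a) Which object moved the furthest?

the brown capsule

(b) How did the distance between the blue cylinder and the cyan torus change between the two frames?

-0.7

Before: roughly 2.3 units apart; after: 1.6. That's 0.7 units closer together.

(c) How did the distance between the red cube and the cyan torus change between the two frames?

+3.6

Before: roughly 3.6 units apart; after: 7.2. That's 3.6 units further apart.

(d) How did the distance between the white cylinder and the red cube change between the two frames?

-1.5

The distance was about 3.5 in the first image and 2.0 in the second, so they moved 1.5 units closer together.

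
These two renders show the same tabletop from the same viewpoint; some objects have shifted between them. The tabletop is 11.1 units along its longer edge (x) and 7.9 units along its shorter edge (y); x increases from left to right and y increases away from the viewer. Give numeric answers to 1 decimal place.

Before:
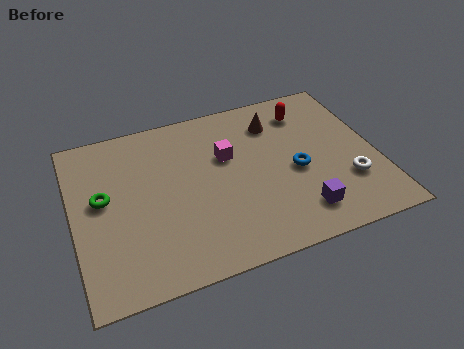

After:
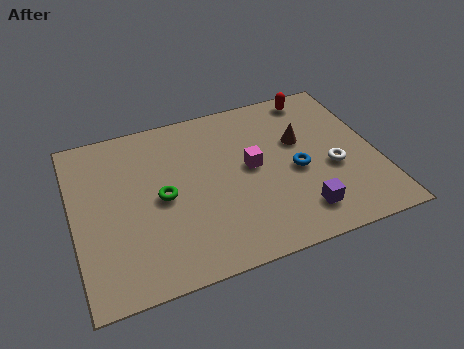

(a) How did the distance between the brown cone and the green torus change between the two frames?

-1.4

The distance was about 6.7 in the first image and 5.3 in the second, so they moved 1.4 units closer together.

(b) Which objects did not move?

the blue torus and the purple cube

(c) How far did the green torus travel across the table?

2.2

The green torus was near (1.1, 4.4) before and (3.2, 3.8) after, so it travelled √(2.1² + 0.6²) ≈ 2.2 units.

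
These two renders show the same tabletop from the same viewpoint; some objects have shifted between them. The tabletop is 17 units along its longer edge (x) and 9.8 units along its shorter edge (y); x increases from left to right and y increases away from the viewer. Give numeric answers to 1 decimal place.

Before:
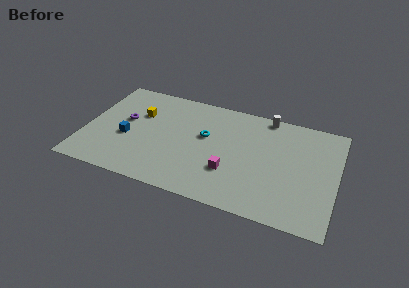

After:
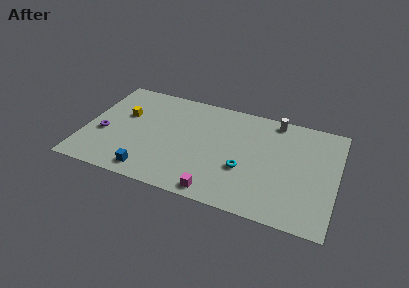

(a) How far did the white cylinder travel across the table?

0.6

The white cylinder moved from about (12.0, 9.0) to (12.6, 8.8), a distance of √(0.6² + 0.2²) ≈ 0.6.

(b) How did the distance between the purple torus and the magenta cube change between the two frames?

+0.7

They were about 7.8 units apart before and 8.5 after — 0.7 units further apart.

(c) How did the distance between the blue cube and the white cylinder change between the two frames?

+0.5

Before: roughly 10.4 units apart; after: 10.9. That's 0.5 units further apart.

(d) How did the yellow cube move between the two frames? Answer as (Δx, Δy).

(-1.0, -0.4)

The yellow cube was at about (3.5, 6.5) and moved to about (2.5, 6.1).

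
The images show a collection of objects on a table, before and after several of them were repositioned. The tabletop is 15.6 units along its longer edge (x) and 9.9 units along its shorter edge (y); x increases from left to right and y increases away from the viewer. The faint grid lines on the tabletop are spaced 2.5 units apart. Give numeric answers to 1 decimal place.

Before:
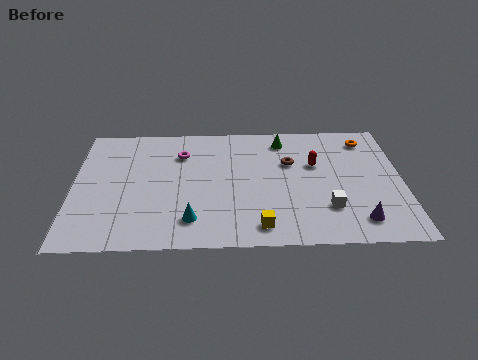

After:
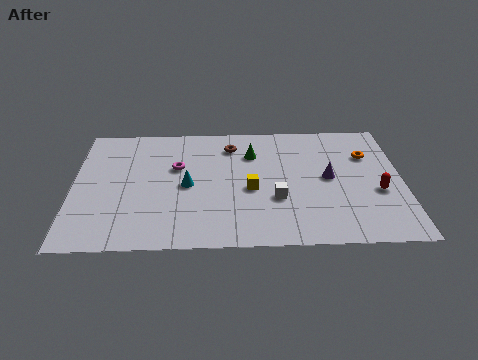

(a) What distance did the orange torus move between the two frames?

1.3

From (14.0, 8.2) to (14.0, 6.9), the orange torus covered √(0.0² + 1.3²) ≈ 1.3 units.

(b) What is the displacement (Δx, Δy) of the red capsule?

(2.9, -2.3)

The red capsule was at about (11.5, 6.2) and moved to about (14.4, 3.9).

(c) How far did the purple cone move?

3.6

From (13.4, 1.7) to (12.1, 5.1), the purple cone covered √(1.3² + 3.4²) ≈ 3.6 units.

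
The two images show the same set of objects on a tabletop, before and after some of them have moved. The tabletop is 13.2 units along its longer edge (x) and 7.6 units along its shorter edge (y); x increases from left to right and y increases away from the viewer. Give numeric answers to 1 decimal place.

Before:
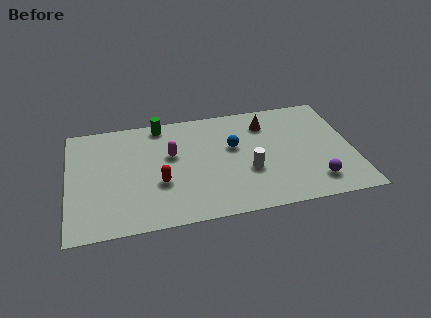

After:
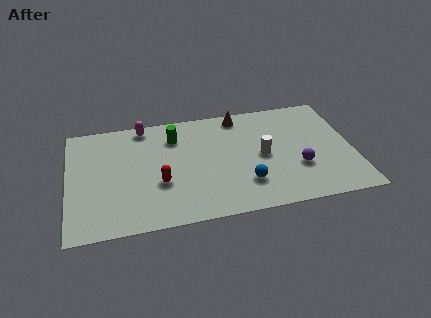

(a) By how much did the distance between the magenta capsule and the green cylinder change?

-0.5

Before: roughly 2.2 units apart; after: 1.7. That's 0.5 units closer together.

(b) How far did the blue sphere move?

2.6

The blue sphere moved from about (7.7, 4.6) to (8.1, 2.0), a distance of √(0.4² + 2.6²) ≈ 2.6.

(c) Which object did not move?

the red capsule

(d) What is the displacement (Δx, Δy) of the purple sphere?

(-0.7, 1.1)

From the two frames, the purple sphere sits at roughly (11.3, 1.5) before and (10.6, 2.6) after.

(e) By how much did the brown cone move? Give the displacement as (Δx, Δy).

(-1.2, 0.8)

The brown cone was at about (9.3, 5.9) and moved to about (8.1, 6.7).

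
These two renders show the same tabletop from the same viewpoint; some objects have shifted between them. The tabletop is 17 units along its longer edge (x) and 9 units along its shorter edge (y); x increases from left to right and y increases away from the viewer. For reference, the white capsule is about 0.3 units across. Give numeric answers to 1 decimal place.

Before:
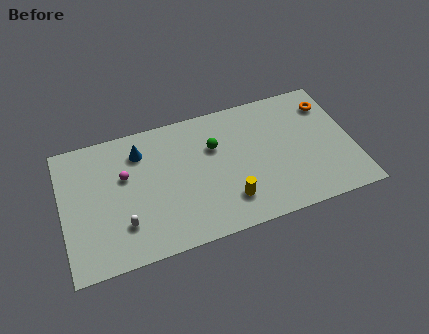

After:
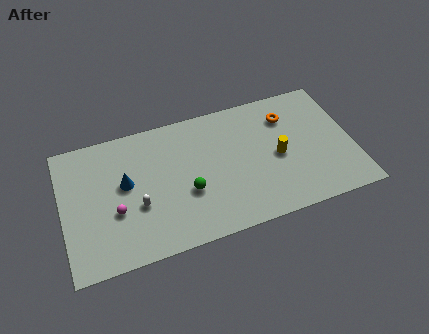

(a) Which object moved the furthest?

the yellow cylinder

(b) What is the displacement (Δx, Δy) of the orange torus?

(-2.5, -0.2)

From the two frames, the orange torus sits at roughly (15.9, 7.0) before and (13.4, 6.8) after.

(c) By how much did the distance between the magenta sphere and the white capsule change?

-1.9

They were about 3.2 units apart before and 1.3 after — 1.9 units closer together.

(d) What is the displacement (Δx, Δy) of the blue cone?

(-1.0, -1.9)

From the two frames, the blue cone sits at roughly (4.7, 7.0) before and (3.7, 5.1) after.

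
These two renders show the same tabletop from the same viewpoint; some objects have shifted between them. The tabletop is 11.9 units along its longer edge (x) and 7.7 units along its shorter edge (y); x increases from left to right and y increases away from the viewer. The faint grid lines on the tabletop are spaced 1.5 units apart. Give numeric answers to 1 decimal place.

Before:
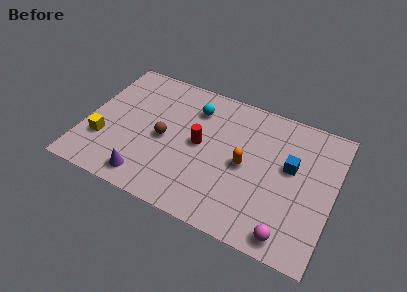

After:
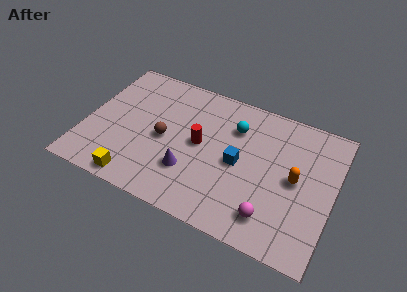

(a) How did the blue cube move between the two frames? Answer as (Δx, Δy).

(-2.4, -0.8)

The blue cube was at about (9.8, 4.5) and moved to about (7.4, 3.7).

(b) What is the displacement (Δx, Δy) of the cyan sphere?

(2.0, -0.3)

From the two frames, the cyan sphere sits at roughly (5.0, 5.9) before and (7.0, 5.6) after.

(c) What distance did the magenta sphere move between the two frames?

1.1

The magenta sphere moved from about (10.1, 0.9) to (9.2, 1.5), a distance of √(0.9² + 0.6²) ≈ 1.1.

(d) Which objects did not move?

the red cylinder and the brown sphere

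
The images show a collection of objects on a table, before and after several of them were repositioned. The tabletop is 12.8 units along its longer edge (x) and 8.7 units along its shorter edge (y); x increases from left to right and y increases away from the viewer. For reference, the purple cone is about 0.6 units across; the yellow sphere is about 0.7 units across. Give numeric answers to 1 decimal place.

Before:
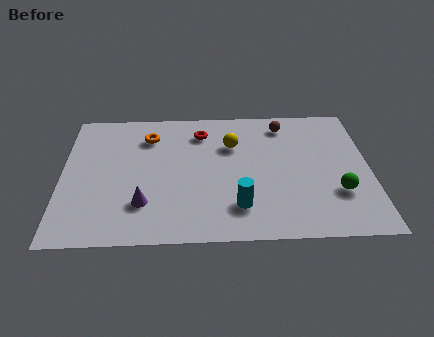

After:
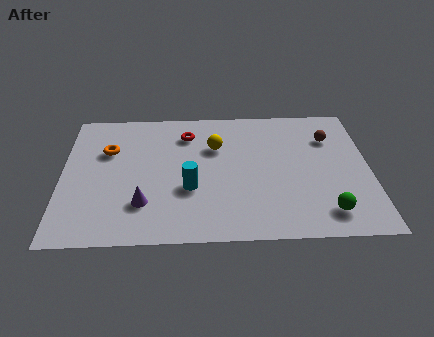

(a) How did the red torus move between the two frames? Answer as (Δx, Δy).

(-0.6, -0.1)

From the two frames, the red torus sits at roughly (5.8, 6.9) before and (5.2, 6.8) after.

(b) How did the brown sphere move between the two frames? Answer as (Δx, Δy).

(1.9, -1.0)

From the two frames, the brown sphere sits at roughly (9.3, 7.3) before and (11.2, 6.3) after.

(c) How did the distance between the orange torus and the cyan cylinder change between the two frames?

-1.7

Before: roughly 6.0 units apart; after: 4.3. That's 1.7 units closer together.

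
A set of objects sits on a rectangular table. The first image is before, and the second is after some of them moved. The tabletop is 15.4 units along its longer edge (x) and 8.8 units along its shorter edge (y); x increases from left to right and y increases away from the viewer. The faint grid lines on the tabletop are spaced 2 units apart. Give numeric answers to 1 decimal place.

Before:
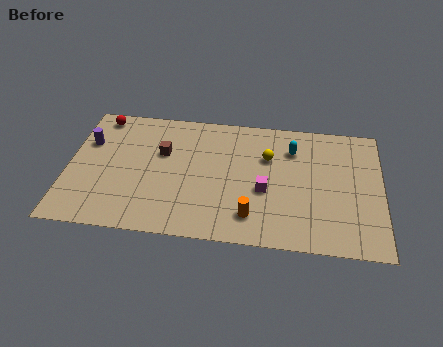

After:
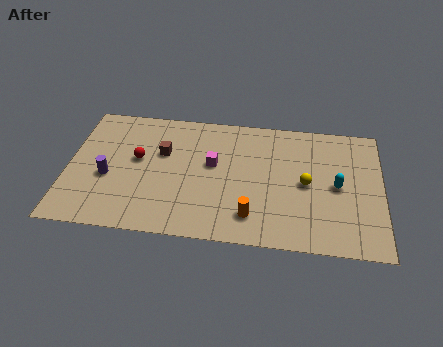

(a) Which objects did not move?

the brown cube and the orange cylinder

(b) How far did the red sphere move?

3.4

The red sphere moved from about (1.4, 7.8) to (3.4, 5.0), a distance of √(2.0² + 2.8²) ≈ 3.4.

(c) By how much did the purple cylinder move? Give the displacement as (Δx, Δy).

(1.1, -2.3)

The purple cylinder started near (0.9, 5.9) and ended near (2.0, 3.6).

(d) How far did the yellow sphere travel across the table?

2.5

The yellow sphere was near (9.8, 5.9) before and (11.7, 4.3) after, so it travelled √(1.9² + 1.6²) ≈ 2.5 units.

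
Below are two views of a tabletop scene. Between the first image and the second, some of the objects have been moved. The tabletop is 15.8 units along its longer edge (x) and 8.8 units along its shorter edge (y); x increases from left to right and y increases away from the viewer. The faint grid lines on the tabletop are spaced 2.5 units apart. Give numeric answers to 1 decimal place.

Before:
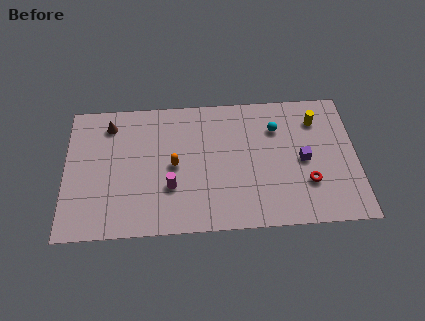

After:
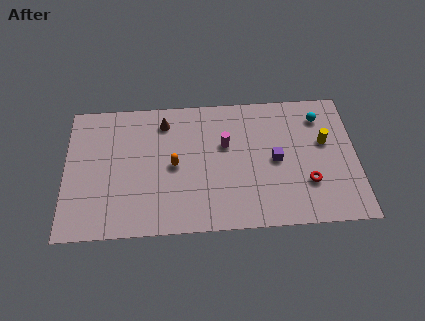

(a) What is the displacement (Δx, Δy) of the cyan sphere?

(2.4, 0.6)

The cyan sphere started near (11.5, 6.4) and ended near (13.9, 7.0).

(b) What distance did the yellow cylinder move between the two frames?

1.6

The yellow cylinder moved from about (13.7, 6.8) to (14.1, 5.3), a distance of √(0.4² + 1.5²) ≈ 1.6.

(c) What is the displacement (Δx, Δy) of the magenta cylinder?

(3.0, 2.6)

The magenta cylinder was at about (5.7, 2.9) and moved to about (8.7, 5.5).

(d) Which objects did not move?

the red torus and the orange capsule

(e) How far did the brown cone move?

3.0

The brown cone moved from about (2.4, 7.2) to (5.4, 7.2), a distance of √(3.0² + 0.0²) ≈ 3.0.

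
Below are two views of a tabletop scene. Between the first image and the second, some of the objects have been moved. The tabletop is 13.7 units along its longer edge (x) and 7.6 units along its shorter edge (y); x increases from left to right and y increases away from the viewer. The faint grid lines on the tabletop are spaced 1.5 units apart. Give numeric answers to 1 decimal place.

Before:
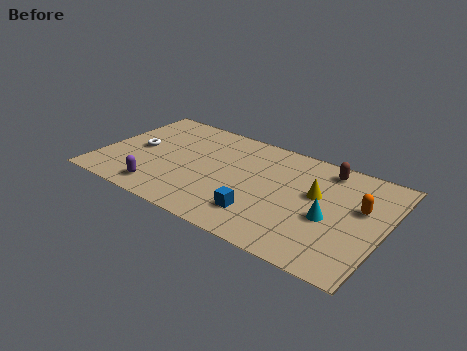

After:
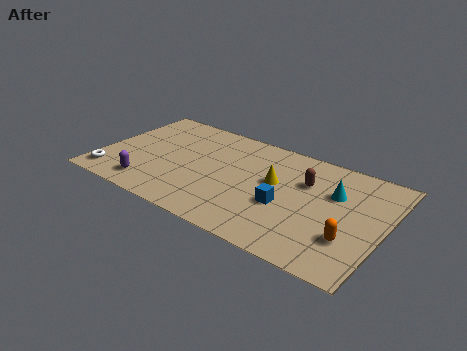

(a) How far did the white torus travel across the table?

2.8

The white torus moved from about (1.7, 3.8) to (0.8, 1.2), a distance of √(0.9² + 2.6²) ≈ 2.8.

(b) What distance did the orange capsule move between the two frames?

2.3

From (12.5, 4.6) to (12.3, 2.3), the orange capsule covered √(0.2² + 2.3²) ≈ 2.3 units.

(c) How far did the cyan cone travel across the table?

1.8

From (11.2, 3.2) to (11.2, 5.0), the cyan cone covered √(0.0² + 1.8²) ≈ 1.8 units.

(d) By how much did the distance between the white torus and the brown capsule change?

+0.5

The distance was about 9.3 in the first image and 9.8 in the second, so they moved 0.5 units further apart.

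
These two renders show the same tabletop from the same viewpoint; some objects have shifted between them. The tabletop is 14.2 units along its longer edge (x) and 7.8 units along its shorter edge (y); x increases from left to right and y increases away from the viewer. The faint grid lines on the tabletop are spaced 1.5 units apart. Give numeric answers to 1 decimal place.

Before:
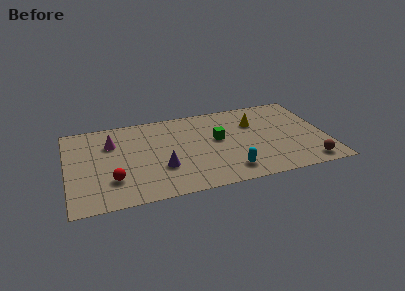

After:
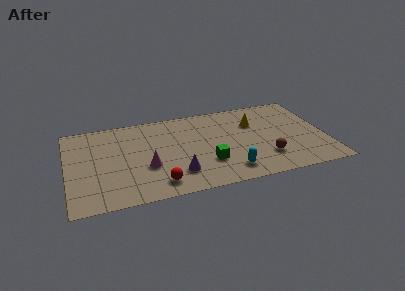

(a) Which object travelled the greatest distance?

the magenta cone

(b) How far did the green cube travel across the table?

2.1

The green cube was near (8.3, 4.4) before and (7.6, 2.4) after, so it travelled √(0.7² + 2.0²) ≈ 2.1 units.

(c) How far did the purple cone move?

1.1

From (5.1, 2.6) to (5.9, 1.9), the purple cone covered √(0.8² + 0.7²) ≈ 1.1 units.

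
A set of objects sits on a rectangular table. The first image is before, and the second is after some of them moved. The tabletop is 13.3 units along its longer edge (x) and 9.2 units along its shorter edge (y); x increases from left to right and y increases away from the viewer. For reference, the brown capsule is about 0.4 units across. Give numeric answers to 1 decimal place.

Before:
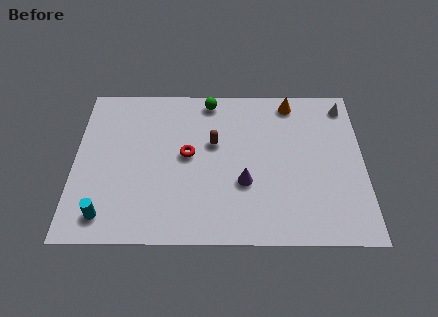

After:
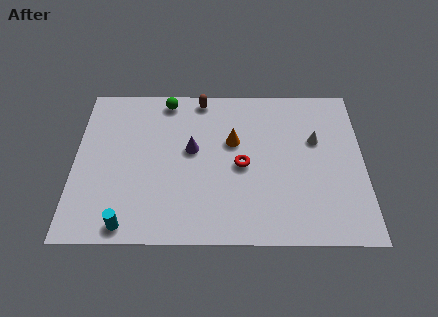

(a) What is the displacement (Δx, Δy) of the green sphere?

(-2.0, 0.0)

From the two frames, the green sphere sits at roughly (6.2, 8.2) before and (4.2, 8.2) after.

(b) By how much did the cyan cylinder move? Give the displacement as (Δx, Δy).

(1.0, -0.5)

The cyan cylinder was at about (1.5, 1.4) and moved to about (2.5, 0.9).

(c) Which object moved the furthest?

the orange cone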